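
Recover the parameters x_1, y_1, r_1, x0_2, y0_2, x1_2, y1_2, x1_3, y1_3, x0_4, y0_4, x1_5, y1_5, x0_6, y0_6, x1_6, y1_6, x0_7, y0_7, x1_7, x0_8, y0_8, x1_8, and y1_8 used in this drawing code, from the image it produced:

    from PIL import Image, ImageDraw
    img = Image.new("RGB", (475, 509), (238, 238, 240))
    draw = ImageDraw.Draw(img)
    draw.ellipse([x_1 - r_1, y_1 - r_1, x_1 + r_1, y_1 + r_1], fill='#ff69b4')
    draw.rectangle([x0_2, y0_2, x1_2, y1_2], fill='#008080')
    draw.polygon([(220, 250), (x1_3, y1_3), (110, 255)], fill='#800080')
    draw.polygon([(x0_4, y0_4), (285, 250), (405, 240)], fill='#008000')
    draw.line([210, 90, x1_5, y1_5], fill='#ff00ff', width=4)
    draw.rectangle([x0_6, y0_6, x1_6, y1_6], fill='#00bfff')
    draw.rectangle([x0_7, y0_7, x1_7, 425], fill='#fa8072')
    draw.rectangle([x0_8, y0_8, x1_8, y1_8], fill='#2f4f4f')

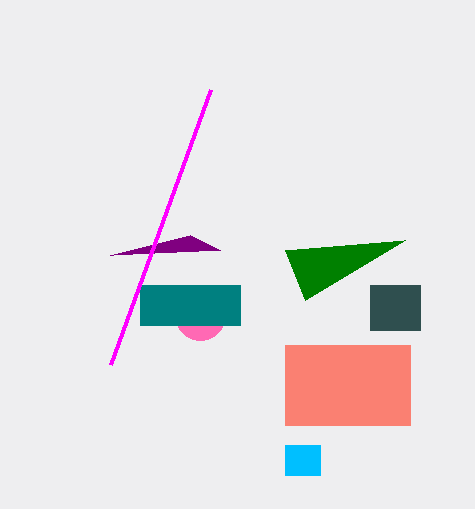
x_1 = 200, y_1 = 315, r_1 = 25, x0_2 = 140, y0_2 = 285, x1_2 = 240, y1_2 = 325, x1_3 = 190, y1_3 = 235, x0_4 = 305, y0_4 = 300, x1_5 = 110, y1_5 = 365, x0_6 = 285, y0_6 = 445, x1_6 = 320, y1_6 = 475, x0_7 = 285, y0_7 = 345, x1_7 = 410, x0_8 = 370, y0_8 = 285, x1_8 = 420, y1_8 = 330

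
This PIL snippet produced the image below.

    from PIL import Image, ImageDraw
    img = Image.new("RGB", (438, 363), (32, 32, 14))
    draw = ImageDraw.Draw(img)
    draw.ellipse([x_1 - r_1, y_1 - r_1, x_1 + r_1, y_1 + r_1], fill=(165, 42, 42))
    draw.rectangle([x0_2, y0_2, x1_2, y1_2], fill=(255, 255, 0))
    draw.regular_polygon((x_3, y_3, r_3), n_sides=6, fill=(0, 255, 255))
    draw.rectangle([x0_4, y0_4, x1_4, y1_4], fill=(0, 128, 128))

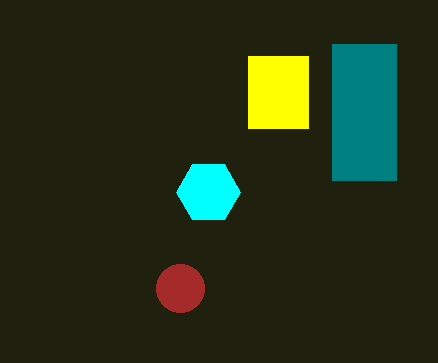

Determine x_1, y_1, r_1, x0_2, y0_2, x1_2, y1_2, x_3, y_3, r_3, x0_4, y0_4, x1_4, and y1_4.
x_1 = 180
y_1 = 288
r_1 = 24
x0_2 = 248
y0_2 = 56
x1_2 = 308
y1_2 = 128
x_3 = 208
y_3 = 192
r_3 = 32
x0_4 = 332
y0_4 = 44
x1_4 = 396
y1_4 = 180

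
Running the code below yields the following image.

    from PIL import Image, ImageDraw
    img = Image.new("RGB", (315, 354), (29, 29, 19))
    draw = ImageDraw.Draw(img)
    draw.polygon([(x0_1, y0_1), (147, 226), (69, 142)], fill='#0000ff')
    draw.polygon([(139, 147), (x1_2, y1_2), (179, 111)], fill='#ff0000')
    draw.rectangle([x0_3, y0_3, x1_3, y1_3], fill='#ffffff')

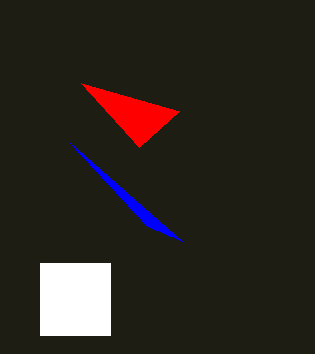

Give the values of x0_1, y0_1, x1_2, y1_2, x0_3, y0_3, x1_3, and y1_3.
x0_1 = 182; y0_1 = 241; x1_2 = 81; y1_2 = 83; x0_3 = 40; y0_3 = 263; x1_3 = 110; y1_3 = 335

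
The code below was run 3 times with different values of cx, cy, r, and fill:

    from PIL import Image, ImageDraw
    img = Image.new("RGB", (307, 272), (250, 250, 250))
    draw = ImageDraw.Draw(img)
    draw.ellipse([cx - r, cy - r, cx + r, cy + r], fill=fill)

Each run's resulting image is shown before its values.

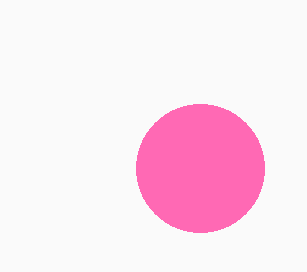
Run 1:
cx = 200; cy = 168; r = 64; fill = 'hotpink'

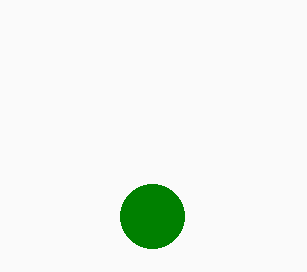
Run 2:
cx = 152
cy = 216
r = 32
fill = 'green'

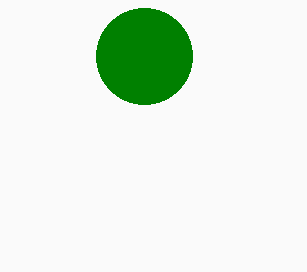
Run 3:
cx = 144, cy = 56, r = 48, fill = 'green'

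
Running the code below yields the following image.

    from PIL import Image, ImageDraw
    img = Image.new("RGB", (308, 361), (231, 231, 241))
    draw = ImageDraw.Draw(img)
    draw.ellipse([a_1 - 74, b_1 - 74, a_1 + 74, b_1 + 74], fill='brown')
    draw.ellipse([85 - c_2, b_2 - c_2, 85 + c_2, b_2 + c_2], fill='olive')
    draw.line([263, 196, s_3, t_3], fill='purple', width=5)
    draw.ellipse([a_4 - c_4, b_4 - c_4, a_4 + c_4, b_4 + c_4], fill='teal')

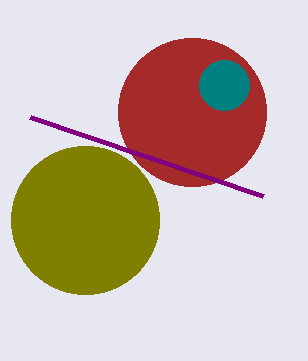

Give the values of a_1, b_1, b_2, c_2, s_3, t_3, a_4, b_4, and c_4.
a_1 = 192
b_1 = 112
b_2 = 220
c_2 = 74
s_3 = 30
t_3 = 117
a_4 = 224
b_4 = 85
c_4 = 25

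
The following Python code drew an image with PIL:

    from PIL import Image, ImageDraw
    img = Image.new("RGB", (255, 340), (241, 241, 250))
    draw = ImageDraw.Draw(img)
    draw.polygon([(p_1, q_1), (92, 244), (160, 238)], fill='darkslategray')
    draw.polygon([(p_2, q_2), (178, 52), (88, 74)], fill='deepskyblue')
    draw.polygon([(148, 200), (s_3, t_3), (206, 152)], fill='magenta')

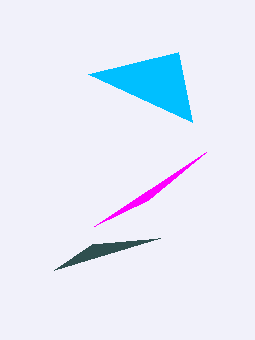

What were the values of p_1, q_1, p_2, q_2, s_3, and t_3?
p_1 = 54
q_1 = 270
p_2 = 192
q_2 = 122
s_3 = 94
t_3 = 226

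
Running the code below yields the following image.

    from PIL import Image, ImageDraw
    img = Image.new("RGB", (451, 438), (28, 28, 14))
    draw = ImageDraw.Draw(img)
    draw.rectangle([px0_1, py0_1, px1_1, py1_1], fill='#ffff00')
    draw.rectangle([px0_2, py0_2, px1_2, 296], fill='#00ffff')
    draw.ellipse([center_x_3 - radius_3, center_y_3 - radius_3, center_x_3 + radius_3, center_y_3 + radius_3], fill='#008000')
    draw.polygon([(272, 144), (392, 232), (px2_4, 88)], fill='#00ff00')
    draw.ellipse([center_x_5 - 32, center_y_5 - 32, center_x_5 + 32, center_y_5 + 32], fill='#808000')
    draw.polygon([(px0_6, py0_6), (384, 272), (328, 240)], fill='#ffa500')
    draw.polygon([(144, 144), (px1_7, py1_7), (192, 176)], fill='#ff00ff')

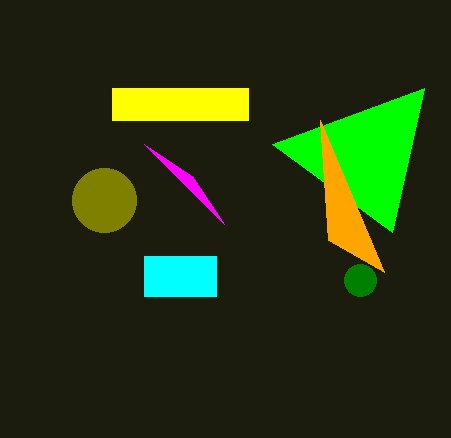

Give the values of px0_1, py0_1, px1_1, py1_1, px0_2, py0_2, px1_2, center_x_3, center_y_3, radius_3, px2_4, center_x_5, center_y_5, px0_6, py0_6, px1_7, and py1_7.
px0_1 = 112; py0_1 = 88; px1_1 = 248; py1_1 = 120; px0_2 = 144; py0_2 = 256; px1_2 = 216; center_x_3 = 360; center_y_3 = 280; radius_3 = 16; px2_4 = 424; center_x_5 = 104; center_y_5 = 200; px0_6 = 320; py0_6 = 120; px1_7 = 224; py1_7 = 224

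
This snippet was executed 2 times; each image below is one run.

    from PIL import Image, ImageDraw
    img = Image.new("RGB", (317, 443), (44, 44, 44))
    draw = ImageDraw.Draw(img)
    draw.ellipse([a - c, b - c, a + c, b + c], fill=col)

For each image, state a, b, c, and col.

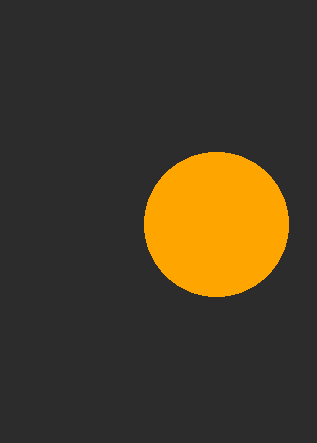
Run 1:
a = 216, b = 224, c = 72, col = 'orange'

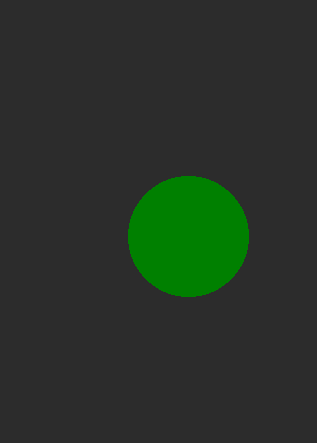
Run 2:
a = 188; b = 236; c = 60; col = 'green'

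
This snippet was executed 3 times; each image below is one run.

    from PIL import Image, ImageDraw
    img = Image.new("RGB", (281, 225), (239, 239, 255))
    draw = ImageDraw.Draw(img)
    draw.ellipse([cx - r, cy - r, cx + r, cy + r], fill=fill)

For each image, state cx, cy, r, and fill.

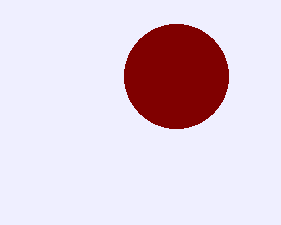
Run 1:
cx = 176; cy = 76; r = 52; fill = 'maroon'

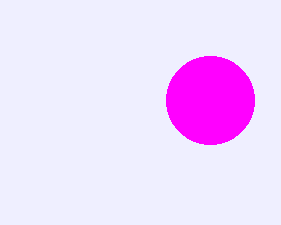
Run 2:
cx = 210, cy = 100, r = 44, fill = 'magenta'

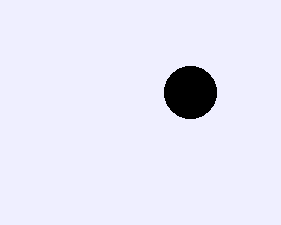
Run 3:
cx = 190
cy = 92
r = 26
fill = 'black'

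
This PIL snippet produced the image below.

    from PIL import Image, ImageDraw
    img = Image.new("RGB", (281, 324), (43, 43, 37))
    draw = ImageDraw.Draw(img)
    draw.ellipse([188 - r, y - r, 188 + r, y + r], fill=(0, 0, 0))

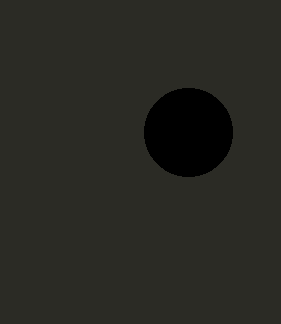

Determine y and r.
y = 132
r = 44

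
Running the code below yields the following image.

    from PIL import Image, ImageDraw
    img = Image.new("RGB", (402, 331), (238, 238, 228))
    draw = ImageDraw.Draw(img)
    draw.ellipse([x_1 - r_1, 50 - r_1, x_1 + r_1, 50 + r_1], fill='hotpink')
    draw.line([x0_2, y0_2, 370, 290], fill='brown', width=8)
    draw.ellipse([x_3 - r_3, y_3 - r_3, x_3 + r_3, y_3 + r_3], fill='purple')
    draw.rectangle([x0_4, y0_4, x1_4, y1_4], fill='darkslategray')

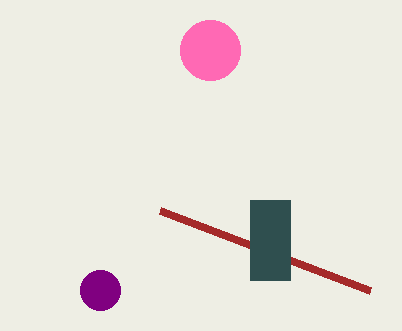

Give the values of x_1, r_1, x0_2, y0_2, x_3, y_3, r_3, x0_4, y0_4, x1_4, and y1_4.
x_1 = 210
r_1 = 30
x0_2 = 160
y0_2 = 210
x_3 = 100
y_3 = 290
r_3 = 20
x0_4 = 250
y0_4 = 200
x1_4 = 290
y1_4 = 280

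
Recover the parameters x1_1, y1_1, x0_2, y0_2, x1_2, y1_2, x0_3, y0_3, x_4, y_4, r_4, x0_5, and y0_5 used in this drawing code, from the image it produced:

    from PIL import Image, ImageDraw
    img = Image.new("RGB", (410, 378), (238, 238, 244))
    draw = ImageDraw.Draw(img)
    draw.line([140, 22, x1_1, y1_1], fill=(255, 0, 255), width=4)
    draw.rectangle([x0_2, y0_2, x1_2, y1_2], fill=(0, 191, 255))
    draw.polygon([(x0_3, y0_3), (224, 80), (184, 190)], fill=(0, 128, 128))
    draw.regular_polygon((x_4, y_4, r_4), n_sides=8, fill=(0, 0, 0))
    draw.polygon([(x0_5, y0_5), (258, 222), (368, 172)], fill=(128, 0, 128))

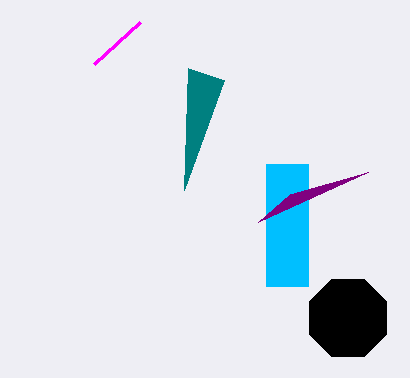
x1_1 = 94, y1_1 = 64, x0_2 = 266, y0_2 = 164, x1_2 = 308, y1_2 = 286, x0_3 = 188, y0_3 = 68, x_4 = 348, y_4 = 318, r_4 = 42, x0_5 = 290, y0_5 = 194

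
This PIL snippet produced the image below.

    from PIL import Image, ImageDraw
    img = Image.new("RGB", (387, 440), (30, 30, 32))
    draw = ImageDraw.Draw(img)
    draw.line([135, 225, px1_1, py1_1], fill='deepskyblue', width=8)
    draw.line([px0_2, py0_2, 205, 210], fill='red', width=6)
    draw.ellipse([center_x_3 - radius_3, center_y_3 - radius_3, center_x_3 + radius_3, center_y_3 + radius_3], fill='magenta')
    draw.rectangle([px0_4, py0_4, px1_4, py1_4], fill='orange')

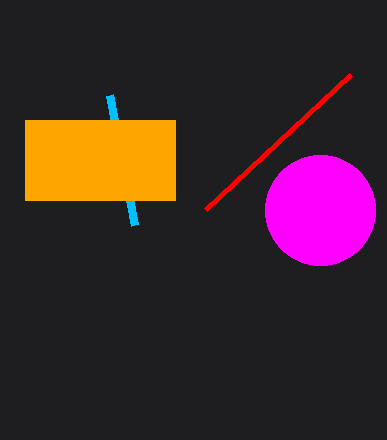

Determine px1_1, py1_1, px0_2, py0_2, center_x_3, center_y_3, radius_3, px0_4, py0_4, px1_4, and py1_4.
px1_1 = 110
py1_1 = 95
px0_2 = 350
py0_2 = 75
center_x_3 = 320
center_y_3 = 210
radius_3 = 55
px0_4 = 25
py0_4 = 120
px1_4 = 175
py1_4 = 200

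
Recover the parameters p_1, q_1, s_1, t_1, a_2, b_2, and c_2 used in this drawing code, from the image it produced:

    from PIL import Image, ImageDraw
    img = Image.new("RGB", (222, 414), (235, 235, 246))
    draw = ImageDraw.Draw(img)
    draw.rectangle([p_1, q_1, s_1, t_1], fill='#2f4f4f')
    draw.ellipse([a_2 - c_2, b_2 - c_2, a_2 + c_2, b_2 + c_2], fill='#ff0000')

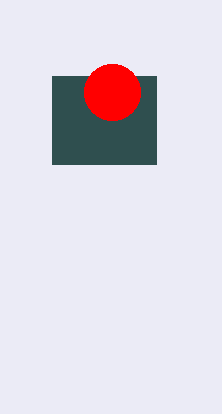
p_1 = 52
q_1 = 76
s_1 = 156
t_1 = 164
a_2 = 112
b_2 = 92
c_2 = 28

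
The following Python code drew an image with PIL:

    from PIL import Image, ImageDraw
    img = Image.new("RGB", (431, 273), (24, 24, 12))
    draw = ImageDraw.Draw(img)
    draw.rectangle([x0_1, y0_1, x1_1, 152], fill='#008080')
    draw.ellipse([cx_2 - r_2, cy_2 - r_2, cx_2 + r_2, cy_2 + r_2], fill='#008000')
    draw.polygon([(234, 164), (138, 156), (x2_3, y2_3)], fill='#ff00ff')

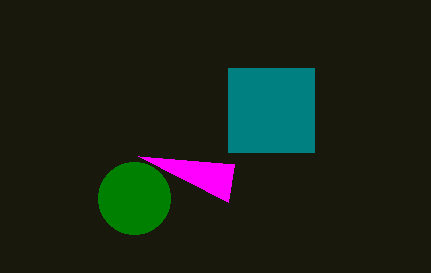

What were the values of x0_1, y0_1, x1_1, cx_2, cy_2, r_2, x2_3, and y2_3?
x0_1 = 228
y0_1 = 68
x1_1 = 314
cx_2 = 134
cy_2 = 198
r_2 = 36
x2_3 = 228
y2_3 = 202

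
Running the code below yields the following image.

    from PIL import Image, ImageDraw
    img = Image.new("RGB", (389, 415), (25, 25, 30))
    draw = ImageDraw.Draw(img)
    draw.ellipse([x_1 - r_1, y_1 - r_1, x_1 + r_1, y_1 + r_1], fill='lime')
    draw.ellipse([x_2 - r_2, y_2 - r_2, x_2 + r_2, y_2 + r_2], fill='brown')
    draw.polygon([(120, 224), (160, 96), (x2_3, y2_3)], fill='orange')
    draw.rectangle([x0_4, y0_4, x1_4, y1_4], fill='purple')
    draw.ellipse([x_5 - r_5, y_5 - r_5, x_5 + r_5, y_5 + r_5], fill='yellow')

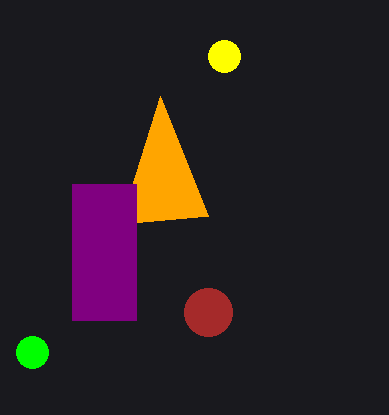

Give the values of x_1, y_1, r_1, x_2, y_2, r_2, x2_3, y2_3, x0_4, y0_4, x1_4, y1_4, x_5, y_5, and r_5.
x_1 = 32, y_1 = 352, r_1 = 16, x_2 = 208, y_2 = 312, r_2 = 24, x2_3 = 208, y2_3 = 216, x0_4 = 72, y0_4 = 184, x1_4 = 136, y1_4 = 320, x_5 = 224, y_5 = 56, r_5 = 16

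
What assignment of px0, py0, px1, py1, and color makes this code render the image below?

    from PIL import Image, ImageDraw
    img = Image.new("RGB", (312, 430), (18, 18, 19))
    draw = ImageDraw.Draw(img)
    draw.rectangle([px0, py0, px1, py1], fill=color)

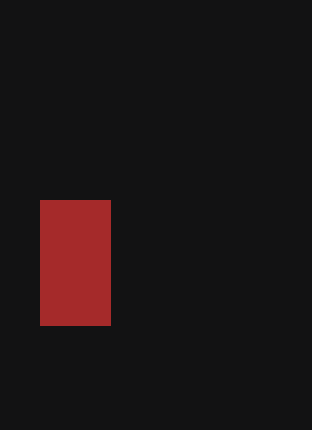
px0 = 40; py0 = 200; px1 = 110; py1 = 325; color = 'brown'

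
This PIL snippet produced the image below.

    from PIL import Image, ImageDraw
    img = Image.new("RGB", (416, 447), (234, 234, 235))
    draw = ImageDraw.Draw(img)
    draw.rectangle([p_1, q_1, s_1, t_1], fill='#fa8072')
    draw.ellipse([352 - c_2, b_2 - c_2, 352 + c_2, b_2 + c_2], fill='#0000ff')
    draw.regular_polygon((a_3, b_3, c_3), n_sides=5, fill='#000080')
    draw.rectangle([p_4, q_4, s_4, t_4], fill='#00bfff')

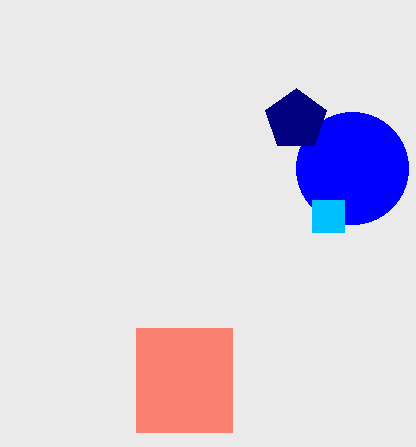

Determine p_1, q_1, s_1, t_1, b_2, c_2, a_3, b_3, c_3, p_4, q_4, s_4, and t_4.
p_1 = 136, q_1 = 328, s_1 = 232, t_1 = 432, b_2 = 168, c_2 = 56, a_3 = 296, b_3 = 120, c_3 = 32, p_4 = 312, q_4 = 200, s_4 = 344, t_4 = 232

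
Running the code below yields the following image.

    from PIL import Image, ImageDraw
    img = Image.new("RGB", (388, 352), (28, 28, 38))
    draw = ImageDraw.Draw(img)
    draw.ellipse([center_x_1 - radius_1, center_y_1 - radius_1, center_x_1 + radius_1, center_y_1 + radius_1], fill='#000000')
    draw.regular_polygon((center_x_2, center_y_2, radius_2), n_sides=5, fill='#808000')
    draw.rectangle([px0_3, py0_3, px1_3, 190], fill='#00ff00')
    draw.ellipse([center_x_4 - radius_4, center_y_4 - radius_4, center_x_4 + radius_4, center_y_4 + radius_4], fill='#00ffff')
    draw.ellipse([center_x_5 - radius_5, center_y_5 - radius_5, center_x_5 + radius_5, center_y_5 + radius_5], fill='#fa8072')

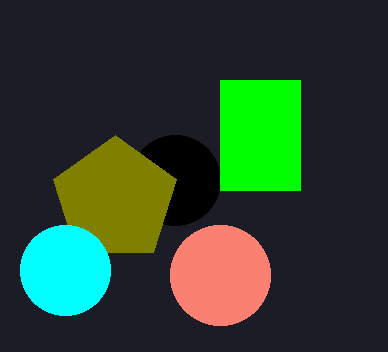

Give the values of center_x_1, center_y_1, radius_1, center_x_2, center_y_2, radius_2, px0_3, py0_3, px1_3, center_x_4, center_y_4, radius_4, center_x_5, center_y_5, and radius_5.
center_x_1 = 175, center_y_1 = 180, radius_1 = 45, center_x_2 = 115, center_y_2 = 200, radius_2 = 65, px0_3 = 220, py0_3 = 80, px1_3 = 300, center_x_4 = 65, center_y_4 = 270, radius_4 = 45, center_x_5 = 220, center_y_5 = 275, radius_5 = 50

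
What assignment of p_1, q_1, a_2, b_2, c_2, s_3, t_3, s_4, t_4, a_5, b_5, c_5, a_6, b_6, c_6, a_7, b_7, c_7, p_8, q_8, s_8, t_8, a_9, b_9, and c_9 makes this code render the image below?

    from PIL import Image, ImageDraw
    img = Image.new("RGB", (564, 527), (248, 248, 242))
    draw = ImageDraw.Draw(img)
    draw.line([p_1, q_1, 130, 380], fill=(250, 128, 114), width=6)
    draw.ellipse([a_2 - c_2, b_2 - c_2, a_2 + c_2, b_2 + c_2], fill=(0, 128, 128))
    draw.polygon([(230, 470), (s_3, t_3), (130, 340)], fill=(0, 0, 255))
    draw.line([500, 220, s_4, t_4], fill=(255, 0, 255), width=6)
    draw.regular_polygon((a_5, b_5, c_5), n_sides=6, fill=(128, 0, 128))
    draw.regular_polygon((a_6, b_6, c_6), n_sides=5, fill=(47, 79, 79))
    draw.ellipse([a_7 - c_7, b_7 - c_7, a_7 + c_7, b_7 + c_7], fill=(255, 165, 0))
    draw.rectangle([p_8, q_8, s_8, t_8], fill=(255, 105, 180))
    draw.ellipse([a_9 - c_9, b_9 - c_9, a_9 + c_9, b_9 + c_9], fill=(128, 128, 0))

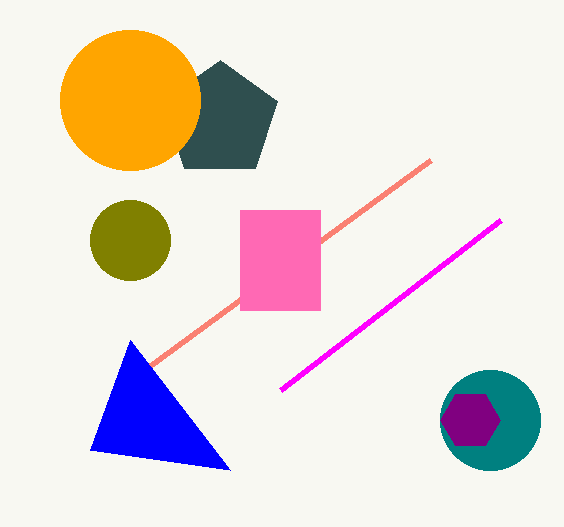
p_1 = 430; q_1 = 160; a_2 = 490; b_2 = 420; c_2 = 50; s_3 = 90; t_3 = 450; s_4 = 280; t_4 = 390; a_5 = 470; b_5 = 420; c_5 = 30; a_6 = 220; b_6 = 120; c_6 = 60; a_7 = 130; b_7 = 100; c_7 = 70; p_8 = 240; q_8 = 210; s_8 = 320; t_8 = 310; a_9 = 130; b_9 = 240; c_9 = 40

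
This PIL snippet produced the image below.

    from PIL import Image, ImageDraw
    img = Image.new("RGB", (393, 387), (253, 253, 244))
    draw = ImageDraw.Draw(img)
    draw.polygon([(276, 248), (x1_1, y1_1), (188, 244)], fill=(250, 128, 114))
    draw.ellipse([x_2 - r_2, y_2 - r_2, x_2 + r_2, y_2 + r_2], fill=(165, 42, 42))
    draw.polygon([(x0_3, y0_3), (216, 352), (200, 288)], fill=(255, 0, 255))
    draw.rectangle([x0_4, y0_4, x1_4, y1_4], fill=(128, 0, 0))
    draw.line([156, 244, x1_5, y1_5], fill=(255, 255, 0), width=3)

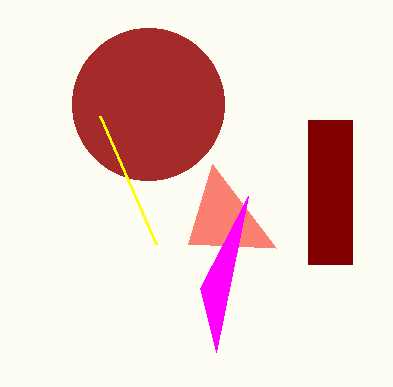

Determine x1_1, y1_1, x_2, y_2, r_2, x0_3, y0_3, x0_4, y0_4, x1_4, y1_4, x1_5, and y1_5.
x1_1 = 212; y1_1 = 164; x_2 = 148; y_2 = 104; r_2 = 76; x0_3 = 248; y0_3 = 196; x0_4 = 308; y0_4 = 120; x1_4 = 352; y1_4 = 264; x1_5 = 100; y1_5 = 116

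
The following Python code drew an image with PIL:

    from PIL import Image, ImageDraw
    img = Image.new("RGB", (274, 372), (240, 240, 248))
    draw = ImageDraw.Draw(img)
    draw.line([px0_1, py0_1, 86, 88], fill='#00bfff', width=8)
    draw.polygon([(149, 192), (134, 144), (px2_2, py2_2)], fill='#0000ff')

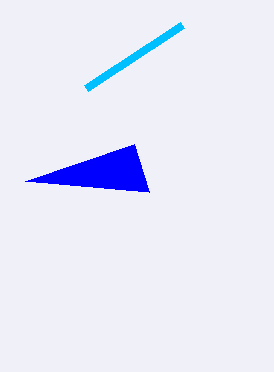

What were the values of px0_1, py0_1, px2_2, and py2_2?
px0_1 = 182
py0_1 = 25
px2_2 = 25
py2_2 = 181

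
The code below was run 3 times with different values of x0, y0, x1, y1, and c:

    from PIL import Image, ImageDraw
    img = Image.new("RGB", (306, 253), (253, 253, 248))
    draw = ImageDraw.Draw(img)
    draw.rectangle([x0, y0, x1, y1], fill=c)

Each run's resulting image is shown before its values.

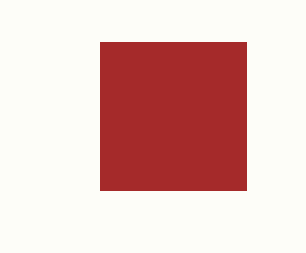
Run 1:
x0 = 100; y0 = 42; x1 = 246; y1 = 190; c = 'brown'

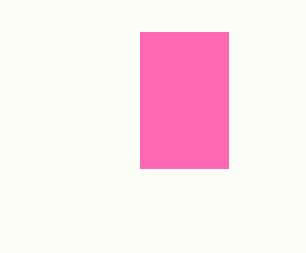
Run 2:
x0 = 140
y0 = 32
x1 = 228
y1 = 168
c = 'hotpink'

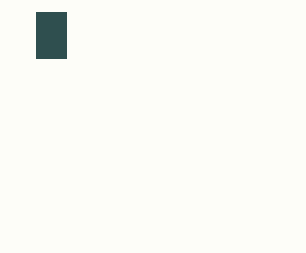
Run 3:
x0 = 36; y0 = 12; x1 = 66; y1 = 58; c = 'darkslategray'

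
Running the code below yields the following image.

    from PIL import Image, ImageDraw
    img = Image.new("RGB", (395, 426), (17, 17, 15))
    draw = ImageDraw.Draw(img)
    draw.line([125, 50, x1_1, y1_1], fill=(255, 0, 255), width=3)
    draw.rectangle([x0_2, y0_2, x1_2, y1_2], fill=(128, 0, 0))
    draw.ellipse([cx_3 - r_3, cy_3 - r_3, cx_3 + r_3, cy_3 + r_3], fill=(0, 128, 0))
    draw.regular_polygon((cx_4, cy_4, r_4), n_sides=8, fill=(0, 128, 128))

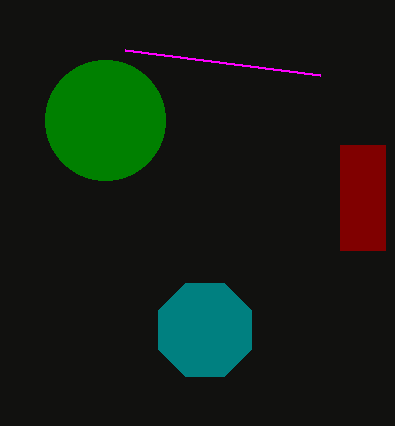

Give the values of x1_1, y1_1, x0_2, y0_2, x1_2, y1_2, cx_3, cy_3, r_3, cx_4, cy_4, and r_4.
x1_1 = 320, y1_1 = 75, x0_2 = 340, y0_2 = 145, x1_2 = 385, y1_2 = 250, cx_3 = 105, cy_3 = 120, r_3 = 60, cx_4 = 205, cy_4 = 330, r_4 = 50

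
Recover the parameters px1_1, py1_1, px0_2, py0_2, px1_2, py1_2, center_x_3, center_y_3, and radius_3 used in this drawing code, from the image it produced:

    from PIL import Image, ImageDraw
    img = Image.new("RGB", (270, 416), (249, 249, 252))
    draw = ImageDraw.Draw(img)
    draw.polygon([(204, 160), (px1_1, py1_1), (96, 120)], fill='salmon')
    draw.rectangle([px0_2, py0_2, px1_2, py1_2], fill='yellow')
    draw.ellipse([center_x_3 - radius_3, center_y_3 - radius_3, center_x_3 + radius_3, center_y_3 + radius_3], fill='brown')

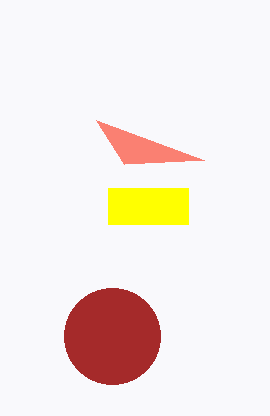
px1_1 = 124
py1_1 = 164
px0_2 = 108
py0_2 = 188
px1_2 = 188
py1_2 = 224
center_x_3 = 112
center_y_3 = 336
radius_3 = 48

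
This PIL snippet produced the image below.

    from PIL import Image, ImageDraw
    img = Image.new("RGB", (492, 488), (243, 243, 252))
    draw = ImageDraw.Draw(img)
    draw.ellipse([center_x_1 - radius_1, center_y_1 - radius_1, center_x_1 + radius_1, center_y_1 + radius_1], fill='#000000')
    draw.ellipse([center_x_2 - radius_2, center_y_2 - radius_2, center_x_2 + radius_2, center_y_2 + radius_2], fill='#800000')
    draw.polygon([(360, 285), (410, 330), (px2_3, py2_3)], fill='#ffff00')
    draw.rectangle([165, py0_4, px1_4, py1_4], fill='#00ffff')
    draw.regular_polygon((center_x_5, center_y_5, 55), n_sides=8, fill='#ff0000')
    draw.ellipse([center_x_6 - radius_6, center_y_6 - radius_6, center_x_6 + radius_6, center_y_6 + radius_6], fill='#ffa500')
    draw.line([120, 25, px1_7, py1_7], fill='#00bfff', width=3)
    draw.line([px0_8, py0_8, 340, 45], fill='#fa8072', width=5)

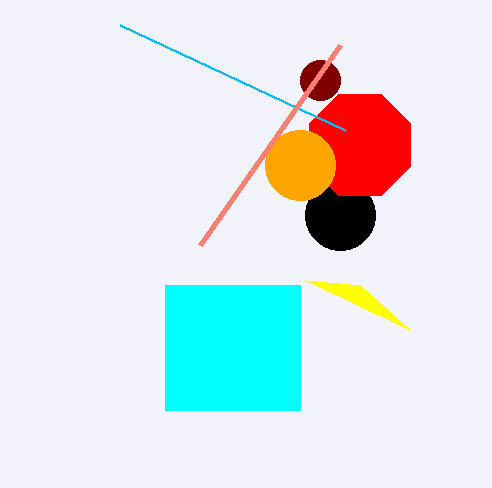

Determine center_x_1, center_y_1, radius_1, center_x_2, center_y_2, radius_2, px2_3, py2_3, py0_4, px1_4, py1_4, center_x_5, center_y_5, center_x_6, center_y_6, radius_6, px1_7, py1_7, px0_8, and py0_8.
center_x_1 = 340, center_y_1 = 215, radius_1 = 35, center_x_2 = 320, center_y_2 = 80, radius_2 = 20, px2_3 = 305, py2_3 = 280, py0_4 = 285, px1_4 = 300, py1_4 = 410, center_x_5 = 360, center_y_5 = 145, center_x_6 = 300, center_y_6 = 165, radius_6 = 35, px1_7 = 345, py1_7 = 130, px0_8 = 200, py0_8 = 245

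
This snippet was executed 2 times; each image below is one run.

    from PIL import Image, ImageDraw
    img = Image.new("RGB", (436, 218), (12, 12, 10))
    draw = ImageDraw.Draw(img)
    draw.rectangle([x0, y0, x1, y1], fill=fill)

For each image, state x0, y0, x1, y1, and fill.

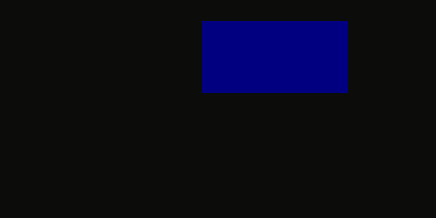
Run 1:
x0 = 202, y0 = 21, x1 = 347, y1 = 92, fill = 'navy'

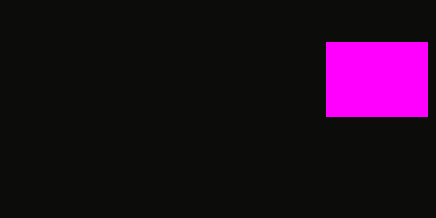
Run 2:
x0 = 326
y0 = 42
x1 = 427
y1 = 116
fill = 'magenta'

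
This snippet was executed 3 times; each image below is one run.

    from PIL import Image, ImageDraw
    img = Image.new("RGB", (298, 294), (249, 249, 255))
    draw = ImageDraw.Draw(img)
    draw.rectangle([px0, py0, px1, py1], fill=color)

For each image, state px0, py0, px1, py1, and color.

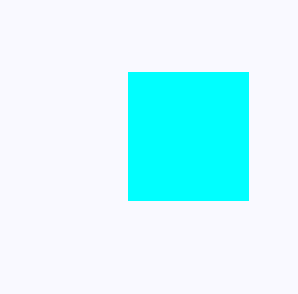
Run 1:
px0 = 128, py0 = 72, px1 = 248, py1 = 200, color = 'cyan'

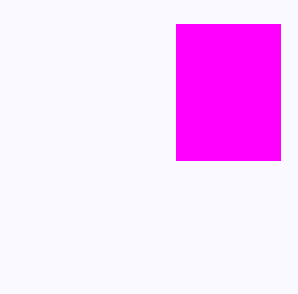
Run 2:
px0 = 176; py0 = 24; px1 = 280; py1 = 160; color = 'magenta'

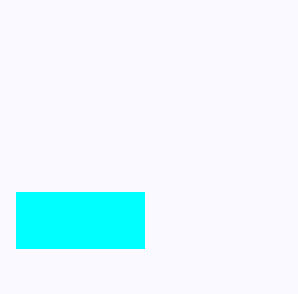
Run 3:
px0 = 16
py0 = 192
px1 = 144
py1 = 248
color = 'cyan'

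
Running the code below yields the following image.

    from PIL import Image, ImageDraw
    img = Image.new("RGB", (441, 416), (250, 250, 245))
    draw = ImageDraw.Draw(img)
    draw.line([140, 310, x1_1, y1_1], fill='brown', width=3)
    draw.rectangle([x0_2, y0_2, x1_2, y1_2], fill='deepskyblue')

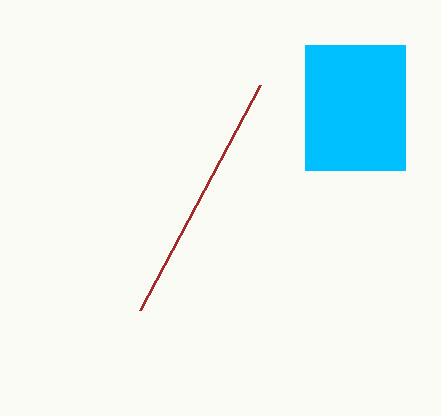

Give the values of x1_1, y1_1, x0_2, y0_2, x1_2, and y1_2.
x1_1 = 260, y1_1 = 85, x0_2 = 305, y0_2 = 45, x1_2 = 405, y1_2 = 170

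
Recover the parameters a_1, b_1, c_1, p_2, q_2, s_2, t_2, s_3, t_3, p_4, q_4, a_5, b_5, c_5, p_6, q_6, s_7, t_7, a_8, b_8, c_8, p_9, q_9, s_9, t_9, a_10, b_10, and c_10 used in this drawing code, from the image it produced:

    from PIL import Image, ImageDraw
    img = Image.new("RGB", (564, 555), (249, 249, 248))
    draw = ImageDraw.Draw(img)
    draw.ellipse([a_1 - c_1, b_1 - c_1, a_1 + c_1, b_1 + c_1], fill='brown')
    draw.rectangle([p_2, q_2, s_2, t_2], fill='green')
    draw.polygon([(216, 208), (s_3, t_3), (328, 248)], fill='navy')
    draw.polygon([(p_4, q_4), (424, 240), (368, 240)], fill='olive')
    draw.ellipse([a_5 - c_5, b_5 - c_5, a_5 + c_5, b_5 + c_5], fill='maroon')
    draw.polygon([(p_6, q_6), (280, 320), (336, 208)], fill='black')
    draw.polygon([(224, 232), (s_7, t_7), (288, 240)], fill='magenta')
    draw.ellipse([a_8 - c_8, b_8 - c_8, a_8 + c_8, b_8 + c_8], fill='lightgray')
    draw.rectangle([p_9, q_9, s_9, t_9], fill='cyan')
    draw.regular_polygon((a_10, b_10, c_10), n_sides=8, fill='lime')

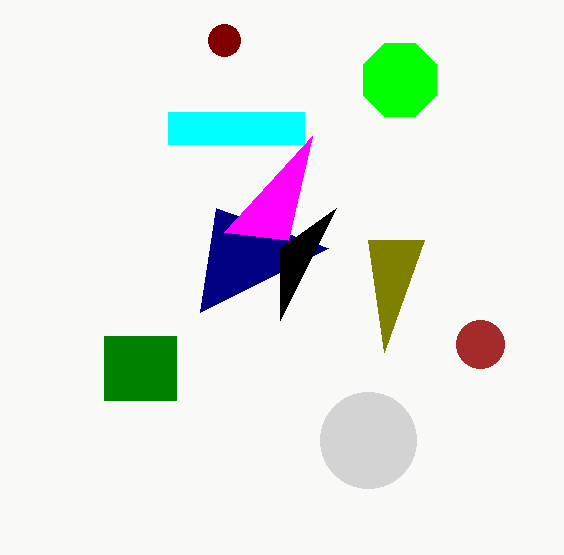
a_1 = 480; b_1 = 344; c_1 = 24; p_2 = 104; q_2 = 336; s_2 = 176; t_2 = 400; s_3 = 200; t_3 = 312; p_4 = 384; q_4 = 352; a_5 = 224; b_5 = 40; c_5 = 16; p_6 = 280; q_6 = 248; s_7 = 312; t_7 = 136; a_8 = 368; b_8 = 440; c_8 = 48; p_9 = 168; q_9 = 112; s_9 = 304; t_9 = 144; a_10 = 400; b_10 = 80; c_10 = 40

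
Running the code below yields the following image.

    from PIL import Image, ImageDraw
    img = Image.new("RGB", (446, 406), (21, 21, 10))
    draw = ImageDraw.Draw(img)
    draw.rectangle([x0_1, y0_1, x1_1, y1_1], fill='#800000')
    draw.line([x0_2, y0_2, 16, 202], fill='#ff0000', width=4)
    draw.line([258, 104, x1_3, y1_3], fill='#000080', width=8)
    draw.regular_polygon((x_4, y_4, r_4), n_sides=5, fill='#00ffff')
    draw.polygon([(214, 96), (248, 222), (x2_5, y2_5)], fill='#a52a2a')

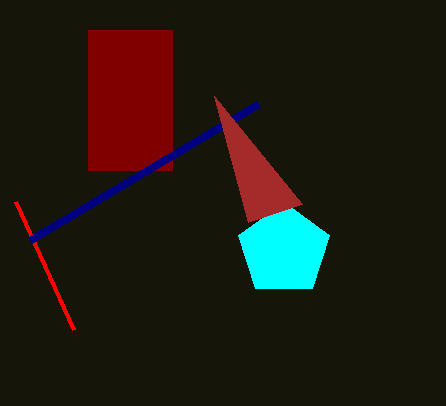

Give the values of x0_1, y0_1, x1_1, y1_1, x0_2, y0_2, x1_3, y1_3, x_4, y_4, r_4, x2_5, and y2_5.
x0_1 = 88, y0_1 = 30, x1_1 = 172, y1_1 = 170, x0_2 = 74, y0_2 = 330, x1_3 = 30, y1_3 = 240, x_4 = 284, y_4 = 250, r_4 = 48, x2_5 = 302, y2_5 = 204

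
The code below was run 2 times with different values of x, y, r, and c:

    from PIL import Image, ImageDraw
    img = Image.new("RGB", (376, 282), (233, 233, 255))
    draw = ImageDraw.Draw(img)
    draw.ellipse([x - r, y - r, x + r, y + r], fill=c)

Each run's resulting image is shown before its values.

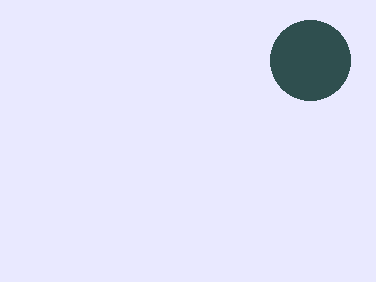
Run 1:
x = 310; y = 60; r = 40; c = 'darkslategray'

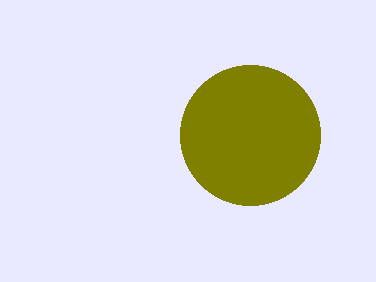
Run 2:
x = 250, y = 135, r = 70, c = 'olive'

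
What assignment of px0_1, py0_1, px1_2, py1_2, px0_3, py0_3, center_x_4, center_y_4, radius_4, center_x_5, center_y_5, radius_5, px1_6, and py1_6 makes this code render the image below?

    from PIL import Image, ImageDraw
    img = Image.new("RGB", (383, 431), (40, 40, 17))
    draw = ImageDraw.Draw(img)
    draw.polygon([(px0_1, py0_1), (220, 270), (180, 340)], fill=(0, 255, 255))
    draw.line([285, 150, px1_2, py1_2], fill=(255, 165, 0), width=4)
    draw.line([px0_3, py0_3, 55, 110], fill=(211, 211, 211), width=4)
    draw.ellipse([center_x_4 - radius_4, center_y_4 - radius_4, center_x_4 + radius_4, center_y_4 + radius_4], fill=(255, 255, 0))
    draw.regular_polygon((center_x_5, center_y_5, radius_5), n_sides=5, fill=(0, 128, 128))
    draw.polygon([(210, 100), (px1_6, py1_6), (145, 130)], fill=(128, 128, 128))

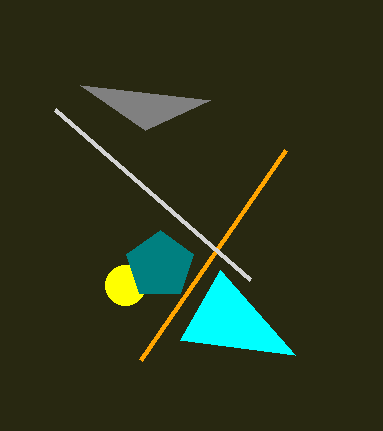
px0_1 = 295
py0_1 = 355
px1_2 = 140
py1_2 = 360
px0_3 = 250
py0_3 = 280
center_x_4 = 125
center_y_4 = 285
radius_4 = 20
center_x_5 = 160
center_y_5 = 265
radius_5 = 35
px1_6 = 80
py1_6 = 85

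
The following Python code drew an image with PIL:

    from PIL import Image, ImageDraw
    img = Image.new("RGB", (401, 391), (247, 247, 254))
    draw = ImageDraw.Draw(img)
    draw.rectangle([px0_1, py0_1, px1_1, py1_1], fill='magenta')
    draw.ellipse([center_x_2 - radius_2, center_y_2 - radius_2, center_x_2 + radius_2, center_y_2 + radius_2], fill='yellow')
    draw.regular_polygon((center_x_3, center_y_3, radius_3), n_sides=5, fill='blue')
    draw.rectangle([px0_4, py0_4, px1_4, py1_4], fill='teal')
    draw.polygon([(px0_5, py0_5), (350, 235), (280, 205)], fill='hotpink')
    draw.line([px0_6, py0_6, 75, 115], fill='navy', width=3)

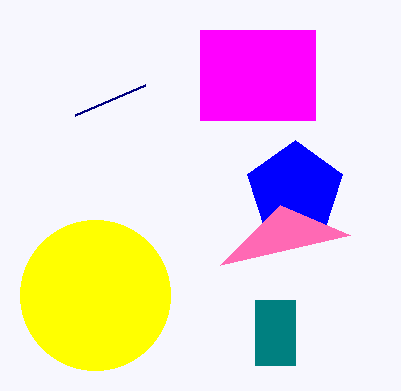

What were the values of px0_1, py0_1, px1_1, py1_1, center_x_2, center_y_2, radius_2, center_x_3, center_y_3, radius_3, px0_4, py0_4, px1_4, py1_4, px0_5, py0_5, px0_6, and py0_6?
px0_1 = 200; py0_1 = 30; px1_1 = 315; py1_1 = 120; center_x_2 = 95; center_y_2 = 295; radius_2 = 75; center_x_3 = 295; center_y_3 = 190; radius_3 = 50; px0_4 = 255; py0_4 = 300; px1_4 = 295; py1_4 = 365; px0_5 = 220; py0_5 = 265; px0_6 = 145; py0_6 = 85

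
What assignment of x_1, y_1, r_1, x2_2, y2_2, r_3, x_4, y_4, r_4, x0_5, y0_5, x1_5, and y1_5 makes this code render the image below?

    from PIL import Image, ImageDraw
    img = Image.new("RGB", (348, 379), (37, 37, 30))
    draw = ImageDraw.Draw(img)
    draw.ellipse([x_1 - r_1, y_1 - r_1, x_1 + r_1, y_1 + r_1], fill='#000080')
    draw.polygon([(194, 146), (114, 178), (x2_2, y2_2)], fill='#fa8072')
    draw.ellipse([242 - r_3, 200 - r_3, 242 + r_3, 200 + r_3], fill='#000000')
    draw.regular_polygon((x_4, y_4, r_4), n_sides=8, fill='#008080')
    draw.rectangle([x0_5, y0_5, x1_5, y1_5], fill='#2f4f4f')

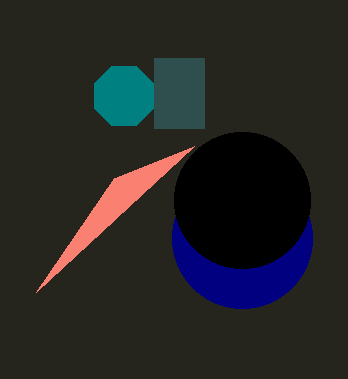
x_1 = 242, y_1 = 238, r_1 = 70, x2_2 = 36, y2_2 = 292, r_3 = 68, x_4 = 124, y_4 = 96, r_4 = 32, x0_5 = 154, y0_5 = 58, x1_5 = 204, y1_5 = 128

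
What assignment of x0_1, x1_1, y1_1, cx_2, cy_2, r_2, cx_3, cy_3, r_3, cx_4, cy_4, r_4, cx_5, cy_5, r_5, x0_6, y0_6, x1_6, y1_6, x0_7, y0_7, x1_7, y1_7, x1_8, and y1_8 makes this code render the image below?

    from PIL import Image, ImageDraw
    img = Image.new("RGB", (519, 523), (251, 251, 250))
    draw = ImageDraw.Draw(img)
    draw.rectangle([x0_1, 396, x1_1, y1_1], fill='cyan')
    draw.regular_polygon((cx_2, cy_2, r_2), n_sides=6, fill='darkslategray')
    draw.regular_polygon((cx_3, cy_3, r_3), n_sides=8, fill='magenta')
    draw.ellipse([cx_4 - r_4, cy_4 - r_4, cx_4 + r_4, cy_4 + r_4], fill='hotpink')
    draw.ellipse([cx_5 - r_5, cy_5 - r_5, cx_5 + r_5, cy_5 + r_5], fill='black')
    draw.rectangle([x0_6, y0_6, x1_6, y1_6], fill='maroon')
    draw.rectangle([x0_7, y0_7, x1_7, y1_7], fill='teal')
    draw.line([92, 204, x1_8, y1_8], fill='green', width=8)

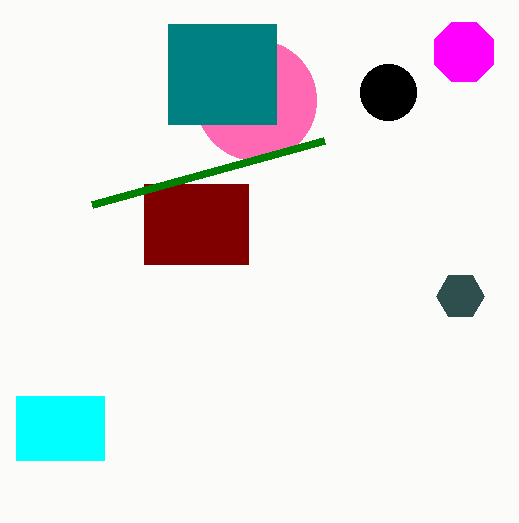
x0_1 = 16, x1_1 = 104, y1_1 = 460, cx_2 = 460, cy_2 = 296, r_2 = 24, cx_3 = 464, cy_3 = 52, r_3 = 32, cx_4 = 256, cy_4 = 100, r_4 = 60, cx_5 = 388, cy_5 = 92, r_5 = 28, x0_6 = 144, y0_6 = 184, x1_6 = 248, y1_6 = 264, x0_7 = 168, y0_7 = 24, x1_7 = 276, y1_7 = 124, x1_8 = 324, y1_8 = 140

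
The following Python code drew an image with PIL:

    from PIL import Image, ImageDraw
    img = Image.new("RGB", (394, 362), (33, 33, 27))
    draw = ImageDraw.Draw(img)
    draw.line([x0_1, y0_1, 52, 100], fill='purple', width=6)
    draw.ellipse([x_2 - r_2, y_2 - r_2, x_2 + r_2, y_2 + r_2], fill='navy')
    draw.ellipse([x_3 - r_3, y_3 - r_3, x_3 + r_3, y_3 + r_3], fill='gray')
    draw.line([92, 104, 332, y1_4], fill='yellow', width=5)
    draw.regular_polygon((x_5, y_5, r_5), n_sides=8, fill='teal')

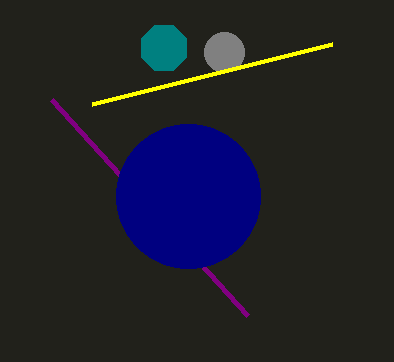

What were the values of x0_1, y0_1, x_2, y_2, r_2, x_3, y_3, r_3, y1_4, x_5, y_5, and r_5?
x0_1 = 248, y0_1 = 316, x_2 = 188, y_2 = 196, r_2 = 72, x_3 = 224, y_3 = 52, r_3 = 20, y1_4 = 44, x_5 = 164, y_5 = 48, r_5 = 24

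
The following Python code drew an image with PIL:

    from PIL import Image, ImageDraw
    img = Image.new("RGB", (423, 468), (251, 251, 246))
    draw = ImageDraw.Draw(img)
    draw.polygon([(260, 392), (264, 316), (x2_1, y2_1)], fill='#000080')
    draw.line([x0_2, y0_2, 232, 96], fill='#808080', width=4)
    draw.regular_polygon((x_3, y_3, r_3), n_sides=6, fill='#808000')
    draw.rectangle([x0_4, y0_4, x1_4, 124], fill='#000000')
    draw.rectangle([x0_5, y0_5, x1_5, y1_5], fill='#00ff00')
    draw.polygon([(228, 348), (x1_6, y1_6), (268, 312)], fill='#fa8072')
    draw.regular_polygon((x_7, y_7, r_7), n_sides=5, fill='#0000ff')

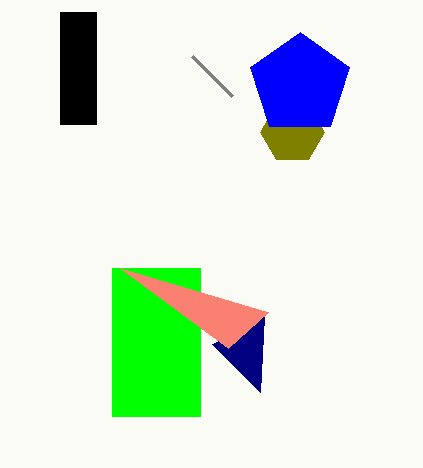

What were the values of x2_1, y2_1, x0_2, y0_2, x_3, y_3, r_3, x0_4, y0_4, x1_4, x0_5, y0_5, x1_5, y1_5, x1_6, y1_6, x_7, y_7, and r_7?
x2_1 = 212
y2_1 = 344
x0_2 = 192
y0_2 = 56
x_3 = 292
y_3 = 132
r_3 = 32
x0_4 = 60
y0_4 = 12
x1_4 = 96
x0_5 = 112
y0_5 = 268
x1_5 = 200
y1_5 = 416
x1_6 = 120
y1_6 = 268
x_7 = 300
y_7 = 84
r_7 = 52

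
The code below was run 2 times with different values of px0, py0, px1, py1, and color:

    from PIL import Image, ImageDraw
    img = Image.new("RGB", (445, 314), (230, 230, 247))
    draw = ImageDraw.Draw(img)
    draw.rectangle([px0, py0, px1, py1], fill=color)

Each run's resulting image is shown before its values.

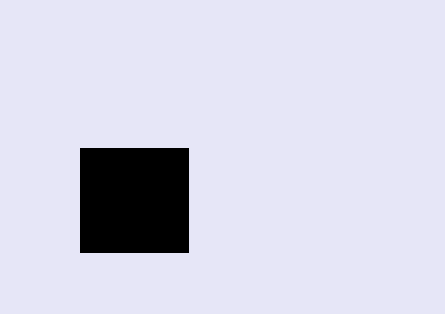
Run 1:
px0 = 80; py0 = 148; px1 = 188; py1 = 252; color = 'black'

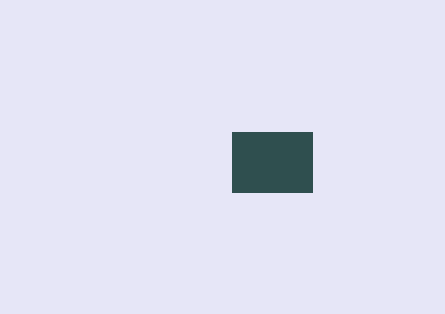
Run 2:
px0 = 232
py0 = 132
px1 = 312
py1 = 192
color = 'darkslategray'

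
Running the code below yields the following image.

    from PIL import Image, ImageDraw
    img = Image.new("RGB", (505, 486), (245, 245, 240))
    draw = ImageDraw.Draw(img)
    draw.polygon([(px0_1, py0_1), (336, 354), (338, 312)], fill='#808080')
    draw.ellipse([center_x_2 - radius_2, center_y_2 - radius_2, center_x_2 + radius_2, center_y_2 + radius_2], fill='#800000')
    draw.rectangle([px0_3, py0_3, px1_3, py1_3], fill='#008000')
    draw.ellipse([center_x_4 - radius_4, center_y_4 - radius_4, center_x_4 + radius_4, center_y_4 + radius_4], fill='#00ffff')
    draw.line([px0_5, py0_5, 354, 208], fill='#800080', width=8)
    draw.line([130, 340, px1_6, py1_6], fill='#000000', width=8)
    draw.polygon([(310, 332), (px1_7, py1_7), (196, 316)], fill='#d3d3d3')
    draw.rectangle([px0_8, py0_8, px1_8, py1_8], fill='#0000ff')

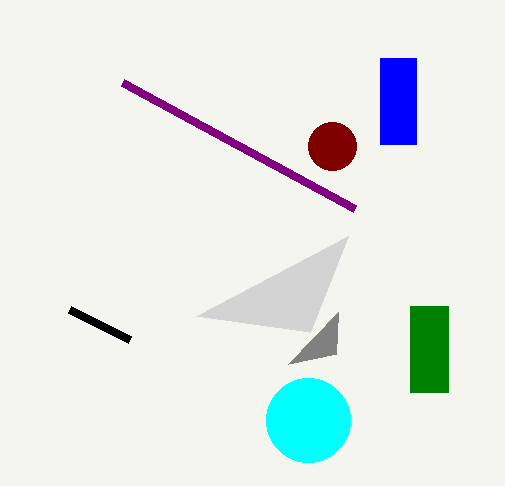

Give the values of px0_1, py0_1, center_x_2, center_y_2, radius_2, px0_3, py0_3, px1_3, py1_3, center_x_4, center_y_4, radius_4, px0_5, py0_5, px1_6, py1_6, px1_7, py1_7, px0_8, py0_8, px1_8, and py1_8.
px0_1 = 288, py0_1 = 364, center_x_2 = 332, center_y_2 = 146, radius_2 = 24, px0_3 = 410, py0_3 = 306, px1_3 = 448, py1_3 = 392, center_x_4 = 308, center_y_4 = 420, radius_4 = 42, px0_5 = 122, py0_5 = 82, px1_6 = 70, py1_6 = 310, px1_7 = 348, py1_7 = 236, px0_8 = 380, py0_8 = 58, px1_8 = 416, py1_8 = 144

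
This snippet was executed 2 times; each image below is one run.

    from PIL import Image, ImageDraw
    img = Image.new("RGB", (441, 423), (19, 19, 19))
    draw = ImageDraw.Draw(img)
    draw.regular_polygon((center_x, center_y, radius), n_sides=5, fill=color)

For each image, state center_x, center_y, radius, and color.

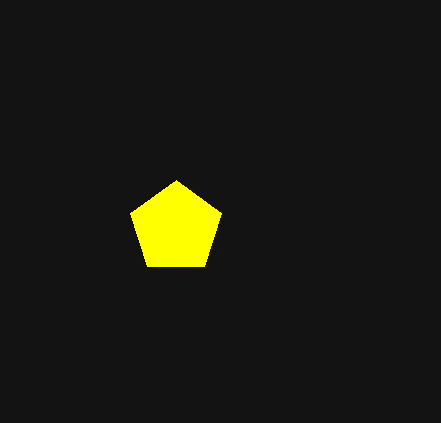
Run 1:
center_x = 176
center_y = 228
radius = 48
color = 'yellow'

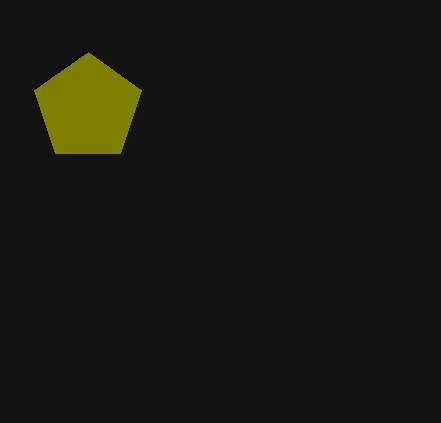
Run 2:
center_x = 88, center_y = 108, radius = 56, color = 'olive'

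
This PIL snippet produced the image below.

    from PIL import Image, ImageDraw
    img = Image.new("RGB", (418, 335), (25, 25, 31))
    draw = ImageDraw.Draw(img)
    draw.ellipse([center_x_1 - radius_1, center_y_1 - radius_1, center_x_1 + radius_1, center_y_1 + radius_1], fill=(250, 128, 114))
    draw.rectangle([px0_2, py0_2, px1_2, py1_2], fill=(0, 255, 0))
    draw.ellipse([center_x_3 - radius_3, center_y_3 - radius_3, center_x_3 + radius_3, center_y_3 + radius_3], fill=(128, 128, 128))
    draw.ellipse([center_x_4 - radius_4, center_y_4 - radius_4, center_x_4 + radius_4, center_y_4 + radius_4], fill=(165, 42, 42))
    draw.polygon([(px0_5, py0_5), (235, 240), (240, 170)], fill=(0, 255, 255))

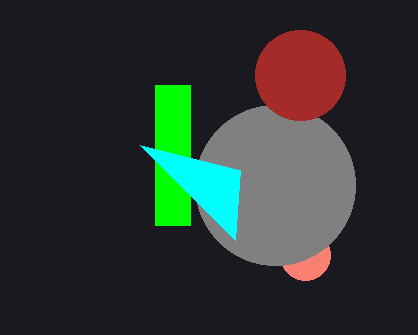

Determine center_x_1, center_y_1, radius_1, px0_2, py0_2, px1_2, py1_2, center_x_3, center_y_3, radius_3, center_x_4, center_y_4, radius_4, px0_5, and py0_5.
center_x_1 = 305
center_y_1 = 255
radius_1 = 25
px0_2 = 155
py0_2 = 85
px1_2 = 190
py1_2 = 225
center_x_3 = 275
center_y_3 = 185
radius_3 = 80
center_x_4 = 300
center_y_4 = 75
radius_4 = 45
px0_5 = 140
py0_5 = 145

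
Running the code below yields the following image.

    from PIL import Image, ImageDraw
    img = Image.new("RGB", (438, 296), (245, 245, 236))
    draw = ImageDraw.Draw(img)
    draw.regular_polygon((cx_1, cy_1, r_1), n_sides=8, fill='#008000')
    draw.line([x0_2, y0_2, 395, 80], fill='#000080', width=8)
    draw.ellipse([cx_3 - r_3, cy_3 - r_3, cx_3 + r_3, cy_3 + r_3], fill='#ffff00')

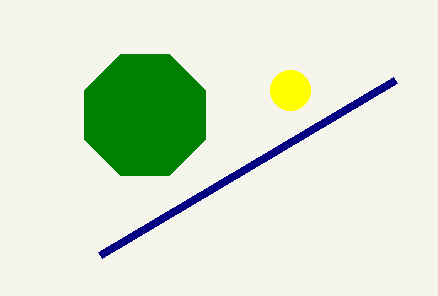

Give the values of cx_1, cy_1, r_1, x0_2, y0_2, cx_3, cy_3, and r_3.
cx_1 = 145
cy_1 = 115
r_1 = 65
x0_2 = 100
y0_2 = 255
cx_3 = 290
cy_3 = 90
r_3 = 20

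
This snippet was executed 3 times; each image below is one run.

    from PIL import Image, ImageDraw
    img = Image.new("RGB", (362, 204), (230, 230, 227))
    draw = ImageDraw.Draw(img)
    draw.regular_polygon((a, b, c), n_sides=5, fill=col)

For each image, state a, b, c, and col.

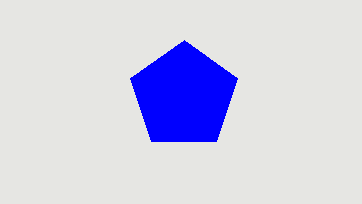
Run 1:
a = 184
b = 96
c = 56
col = 'blue'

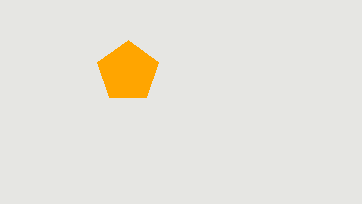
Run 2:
a = 128
b = 72
c = 32
col = 'orange'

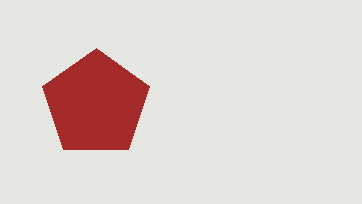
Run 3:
a = 96
b = 104
c = 56
col = 'brown'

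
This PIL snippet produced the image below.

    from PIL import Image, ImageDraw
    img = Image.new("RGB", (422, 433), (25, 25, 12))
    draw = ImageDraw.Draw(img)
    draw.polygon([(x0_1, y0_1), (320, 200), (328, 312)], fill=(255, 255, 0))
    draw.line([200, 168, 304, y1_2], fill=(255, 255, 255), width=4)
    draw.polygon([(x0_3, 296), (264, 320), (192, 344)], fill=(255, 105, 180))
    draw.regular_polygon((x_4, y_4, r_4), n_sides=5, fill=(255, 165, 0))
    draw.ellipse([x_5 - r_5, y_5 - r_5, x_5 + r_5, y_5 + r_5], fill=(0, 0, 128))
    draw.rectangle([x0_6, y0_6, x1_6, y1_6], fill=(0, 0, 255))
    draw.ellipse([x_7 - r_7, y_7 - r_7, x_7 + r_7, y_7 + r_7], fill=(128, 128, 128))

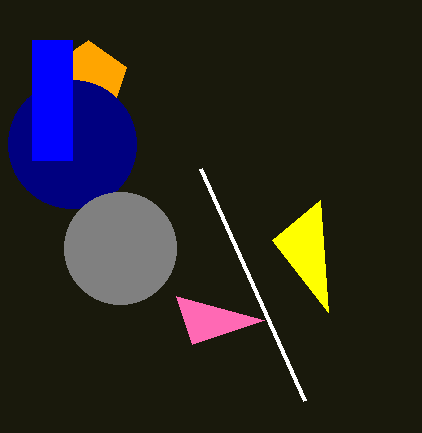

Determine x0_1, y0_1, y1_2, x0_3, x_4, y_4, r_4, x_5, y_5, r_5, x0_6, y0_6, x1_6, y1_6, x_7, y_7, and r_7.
x0_1 = 272
y0_1 = 240
y1_2 = 400
x0_3 = 176
x_4 = 88
y_4 = 80
r_4 = 40
x_5 = 72
y_5 = 144
r_5 = 64
x0_6 = 32
y0_6 = 40
x1_6 = 72
y1_6 = 160
x_7 = 120
y_7 = 248
r_7 = 56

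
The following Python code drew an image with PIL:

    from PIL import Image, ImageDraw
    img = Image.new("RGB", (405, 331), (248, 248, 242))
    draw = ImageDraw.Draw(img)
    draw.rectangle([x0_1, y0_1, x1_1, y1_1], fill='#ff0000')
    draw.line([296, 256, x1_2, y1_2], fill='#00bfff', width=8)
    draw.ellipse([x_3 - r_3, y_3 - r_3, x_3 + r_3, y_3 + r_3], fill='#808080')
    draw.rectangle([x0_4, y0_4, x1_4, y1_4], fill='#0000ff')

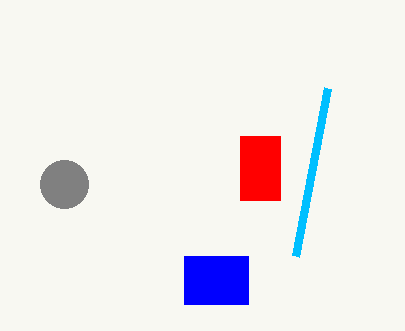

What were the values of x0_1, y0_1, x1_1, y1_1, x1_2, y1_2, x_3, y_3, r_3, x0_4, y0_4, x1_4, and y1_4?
x0_1 = 240; y0_1 = 136; x1_1 = 280; y1_1 = 200; x1_2 = 328; y1_2 = 88; x_3 = 64; y_3 = 184; r_3 = 24; x0_4 = 184; y0_4 = 256; x1_4 = 248; y1_4 = 304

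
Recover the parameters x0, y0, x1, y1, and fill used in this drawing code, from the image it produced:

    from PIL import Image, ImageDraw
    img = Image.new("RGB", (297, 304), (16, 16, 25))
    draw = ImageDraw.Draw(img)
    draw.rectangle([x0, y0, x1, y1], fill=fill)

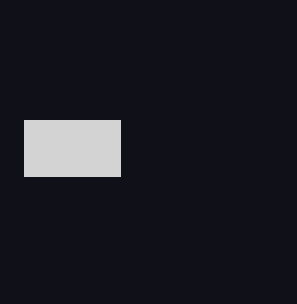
x0 = 24
y0 = 120
x1 = 120
y1 = 176
fill = 'lightgray'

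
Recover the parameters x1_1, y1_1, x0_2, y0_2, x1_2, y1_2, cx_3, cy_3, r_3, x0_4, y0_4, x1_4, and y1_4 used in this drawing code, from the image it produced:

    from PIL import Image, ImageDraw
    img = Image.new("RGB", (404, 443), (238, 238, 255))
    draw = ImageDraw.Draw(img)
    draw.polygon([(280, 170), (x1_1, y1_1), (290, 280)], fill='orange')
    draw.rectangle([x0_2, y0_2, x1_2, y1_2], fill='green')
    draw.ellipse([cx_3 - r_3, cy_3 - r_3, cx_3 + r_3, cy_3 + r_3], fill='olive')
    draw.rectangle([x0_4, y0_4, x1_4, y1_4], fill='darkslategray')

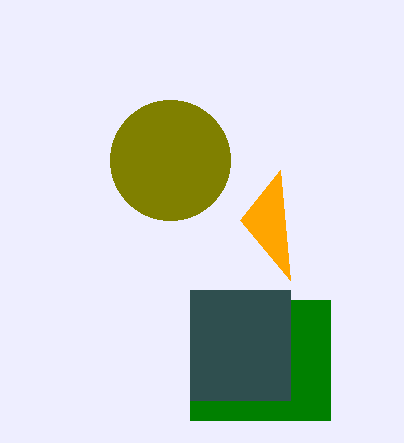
x1_1 = 240, y1_1 = 220, x0_2 = 190, y0_2 = 300, x1_2 = 330, y1_2 = 420, cx_3 = 170, cy_3 = 160, r_3 = 60, x0_4 = 190, y0_4 = 290, x1_4 = 290, y1_4 = 400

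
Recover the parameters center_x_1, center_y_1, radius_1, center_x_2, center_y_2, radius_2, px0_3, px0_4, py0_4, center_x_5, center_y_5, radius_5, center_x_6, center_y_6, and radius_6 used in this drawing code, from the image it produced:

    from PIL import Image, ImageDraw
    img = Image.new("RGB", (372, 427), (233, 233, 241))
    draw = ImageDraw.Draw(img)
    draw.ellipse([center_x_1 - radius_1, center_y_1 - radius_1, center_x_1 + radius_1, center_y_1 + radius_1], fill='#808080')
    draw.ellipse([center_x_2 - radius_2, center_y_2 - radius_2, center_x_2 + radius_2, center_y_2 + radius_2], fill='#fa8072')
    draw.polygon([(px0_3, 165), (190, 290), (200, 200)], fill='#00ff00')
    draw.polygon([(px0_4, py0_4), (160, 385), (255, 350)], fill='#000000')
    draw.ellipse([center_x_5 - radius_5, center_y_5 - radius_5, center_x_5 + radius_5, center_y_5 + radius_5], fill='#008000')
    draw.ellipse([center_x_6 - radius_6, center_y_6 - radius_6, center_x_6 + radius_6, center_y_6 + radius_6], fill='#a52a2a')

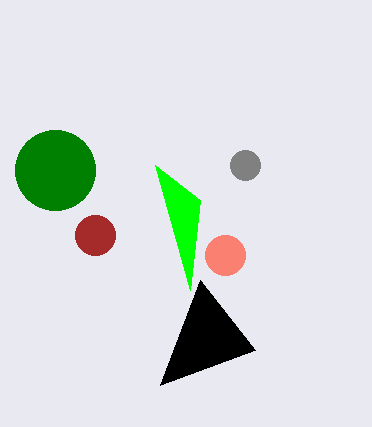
center_x_1 = 245; center_y_1 = 165; radius_1 = 15; center_x_2 = 225; center_y_2 = 255; radius_2 = 20; px0_3 = 155; px0_4 = 200; py0_4 = 280; center_x_5 = 55; center_y_5 = 170; radius_5 = 40; center_x_6 = 95; center_y_6 = 235; radius_6 = 20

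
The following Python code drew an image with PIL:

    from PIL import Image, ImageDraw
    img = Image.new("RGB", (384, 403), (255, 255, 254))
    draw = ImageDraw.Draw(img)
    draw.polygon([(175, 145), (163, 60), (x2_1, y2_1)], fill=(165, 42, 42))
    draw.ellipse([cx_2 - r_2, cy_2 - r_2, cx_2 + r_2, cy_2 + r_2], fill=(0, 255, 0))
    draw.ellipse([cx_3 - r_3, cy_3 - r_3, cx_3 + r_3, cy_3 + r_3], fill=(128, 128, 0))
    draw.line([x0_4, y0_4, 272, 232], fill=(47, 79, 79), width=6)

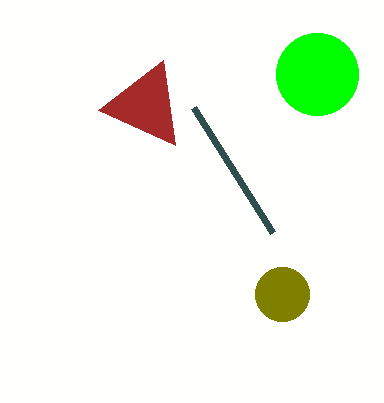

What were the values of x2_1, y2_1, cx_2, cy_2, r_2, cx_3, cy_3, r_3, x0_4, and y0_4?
x2_1 = 98
y2_1 = 110
cx_2 = 317
cy_2 = 74
r_2 = 41
cx_3 = 282
cy_3 = 294
r_3 = 27
x0_4 = 193
y0_4 = 107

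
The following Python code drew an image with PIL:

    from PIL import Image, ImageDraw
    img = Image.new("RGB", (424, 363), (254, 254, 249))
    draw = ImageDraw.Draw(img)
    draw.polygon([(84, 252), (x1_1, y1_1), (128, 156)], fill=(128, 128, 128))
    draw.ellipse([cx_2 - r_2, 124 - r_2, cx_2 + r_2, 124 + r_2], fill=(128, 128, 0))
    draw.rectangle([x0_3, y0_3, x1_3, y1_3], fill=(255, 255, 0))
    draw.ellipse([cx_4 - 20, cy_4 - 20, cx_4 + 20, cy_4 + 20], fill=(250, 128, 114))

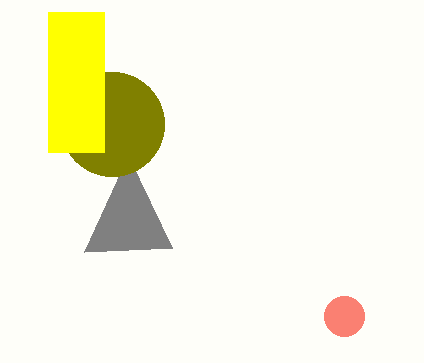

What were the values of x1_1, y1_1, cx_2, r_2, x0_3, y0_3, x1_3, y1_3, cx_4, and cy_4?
x1_1 = 172; y1_1 = 248; cx_2 = 112; r_2 = 52; x0_3 = 48; y0_3 = 12; x1_3 = 104; y1_3 = 152; cx_4 = 344; cy_4 = 316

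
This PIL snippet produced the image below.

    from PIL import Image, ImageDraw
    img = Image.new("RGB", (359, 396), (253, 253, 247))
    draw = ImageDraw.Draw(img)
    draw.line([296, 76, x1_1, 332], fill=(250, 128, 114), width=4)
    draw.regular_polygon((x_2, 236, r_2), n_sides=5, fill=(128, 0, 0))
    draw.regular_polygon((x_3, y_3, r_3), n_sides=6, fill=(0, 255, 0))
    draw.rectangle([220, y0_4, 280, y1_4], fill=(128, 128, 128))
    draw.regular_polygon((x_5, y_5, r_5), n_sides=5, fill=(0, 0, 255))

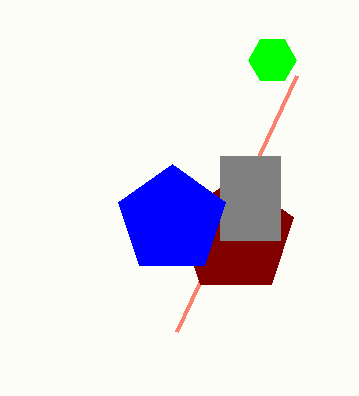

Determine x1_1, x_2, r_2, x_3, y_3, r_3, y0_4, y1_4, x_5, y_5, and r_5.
x1_1 = 176, x_2 = 236, r_2 = 60, x_3 = 272, y_3 = 60, r_3 = 24, y0_4 = 156, y1_4 = 240, x_5 = 172, y_5 = 220, r_5 = 56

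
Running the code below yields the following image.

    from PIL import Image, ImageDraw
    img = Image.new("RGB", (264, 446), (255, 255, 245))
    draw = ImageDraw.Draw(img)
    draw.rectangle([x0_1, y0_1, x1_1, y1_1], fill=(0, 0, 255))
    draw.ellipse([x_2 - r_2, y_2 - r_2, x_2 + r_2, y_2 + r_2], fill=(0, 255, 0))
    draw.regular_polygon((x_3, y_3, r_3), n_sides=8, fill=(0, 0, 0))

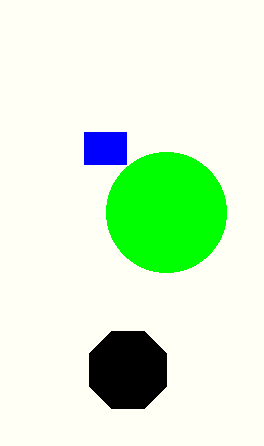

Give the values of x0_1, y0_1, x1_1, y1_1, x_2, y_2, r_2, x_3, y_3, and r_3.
x0_1 = 84, y0_1 = 132, x1_1 = 126, y1_1 = 164, x_2 = 166, y_2 = 212, r_2 = 60, x_3 = 128, y_3 = 370, r_3 = 42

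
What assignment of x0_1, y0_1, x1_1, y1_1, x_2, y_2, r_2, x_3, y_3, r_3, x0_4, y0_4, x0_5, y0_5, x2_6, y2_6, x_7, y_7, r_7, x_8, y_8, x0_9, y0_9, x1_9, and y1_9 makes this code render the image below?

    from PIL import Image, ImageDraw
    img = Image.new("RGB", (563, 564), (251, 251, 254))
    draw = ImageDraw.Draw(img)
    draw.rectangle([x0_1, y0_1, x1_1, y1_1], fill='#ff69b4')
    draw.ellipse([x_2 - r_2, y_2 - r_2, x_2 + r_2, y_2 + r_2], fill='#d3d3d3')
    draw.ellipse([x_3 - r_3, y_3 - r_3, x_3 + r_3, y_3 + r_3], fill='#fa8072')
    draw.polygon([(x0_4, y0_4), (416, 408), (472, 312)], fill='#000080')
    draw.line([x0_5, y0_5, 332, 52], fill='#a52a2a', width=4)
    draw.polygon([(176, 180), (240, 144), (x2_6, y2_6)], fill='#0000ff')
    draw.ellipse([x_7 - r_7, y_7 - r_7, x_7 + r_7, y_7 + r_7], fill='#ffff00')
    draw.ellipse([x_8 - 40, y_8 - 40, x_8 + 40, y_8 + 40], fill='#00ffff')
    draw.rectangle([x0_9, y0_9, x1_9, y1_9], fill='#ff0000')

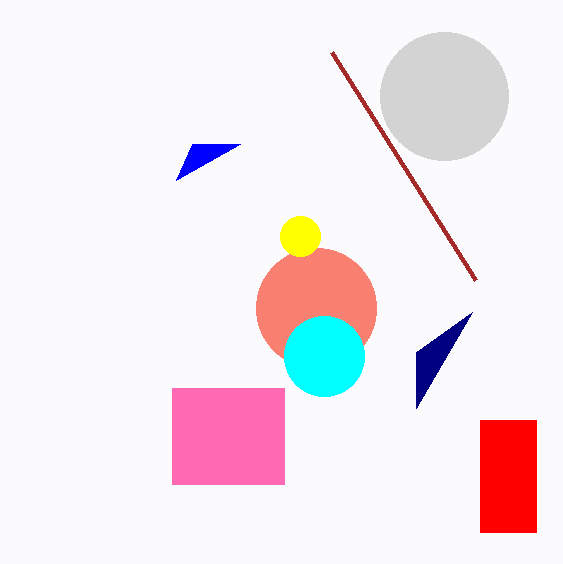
x0_1 = 172; y0_1 = 388; x1_1 = 284; y1_1 = 484; x_2 = 444; y_2 = 96; r_2 = 64; x_3 = 316; y_3 = 308; r_3 = 60; x0_4 = 416; y0_4 = 352; x0_5 = 476; y0_5 = 280; x2_6 = 192; y2_6 = 144; x_7 = 300; y_7 = 236; r_7 = 20; x_8 = 324; y_8 = 356; x0_9 = 480; y0_9 = 420; x1_9 = 536; y1_9 = 532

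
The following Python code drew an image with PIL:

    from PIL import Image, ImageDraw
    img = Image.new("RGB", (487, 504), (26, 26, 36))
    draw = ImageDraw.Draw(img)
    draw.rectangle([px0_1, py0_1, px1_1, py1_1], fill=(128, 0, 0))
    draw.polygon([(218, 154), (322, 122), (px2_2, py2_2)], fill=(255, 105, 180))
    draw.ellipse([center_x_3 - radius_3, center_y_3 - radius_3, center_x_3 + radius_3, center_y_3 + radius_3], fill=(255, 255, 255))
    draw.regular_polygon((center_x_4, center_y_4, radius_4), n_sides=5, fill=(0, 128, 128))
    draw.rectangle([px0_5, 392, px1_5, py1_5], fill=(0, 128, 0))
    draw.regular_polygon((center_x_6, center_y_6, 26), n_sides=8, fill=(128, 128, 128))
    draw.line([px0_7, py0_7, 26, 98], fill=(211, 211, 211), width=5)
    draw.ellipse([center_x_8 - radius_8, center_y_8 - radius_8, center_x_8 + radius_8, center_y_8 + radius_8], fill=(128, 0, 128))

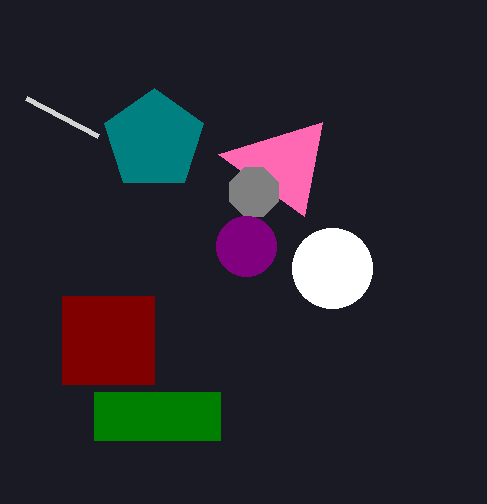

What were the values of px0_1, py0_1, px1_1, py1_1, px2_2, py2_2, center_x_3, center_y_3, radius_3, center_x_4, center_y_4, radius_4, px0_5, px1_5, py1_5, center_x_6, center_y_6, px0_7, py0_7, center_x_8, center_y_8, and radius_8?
px0_1 = 62
py0_1 = 296
px1_1 = 154
py1_1 = 384
px2_2 = 304
py2_2 = 216
center_x_3 = 332
center_y_3 = 268
radius_3 = 40
center_x_4 = 154
center_y_4 = 140
radius_4 = 52
px0_5 = 94
px1_5 = 220
py1_5 = 440
center_x_6 = 254
center_y_6 = 192
px0_7 = 98
py0_7 = 136
center_x_8 = 246
center_y_8 = 246
radius_8 = 30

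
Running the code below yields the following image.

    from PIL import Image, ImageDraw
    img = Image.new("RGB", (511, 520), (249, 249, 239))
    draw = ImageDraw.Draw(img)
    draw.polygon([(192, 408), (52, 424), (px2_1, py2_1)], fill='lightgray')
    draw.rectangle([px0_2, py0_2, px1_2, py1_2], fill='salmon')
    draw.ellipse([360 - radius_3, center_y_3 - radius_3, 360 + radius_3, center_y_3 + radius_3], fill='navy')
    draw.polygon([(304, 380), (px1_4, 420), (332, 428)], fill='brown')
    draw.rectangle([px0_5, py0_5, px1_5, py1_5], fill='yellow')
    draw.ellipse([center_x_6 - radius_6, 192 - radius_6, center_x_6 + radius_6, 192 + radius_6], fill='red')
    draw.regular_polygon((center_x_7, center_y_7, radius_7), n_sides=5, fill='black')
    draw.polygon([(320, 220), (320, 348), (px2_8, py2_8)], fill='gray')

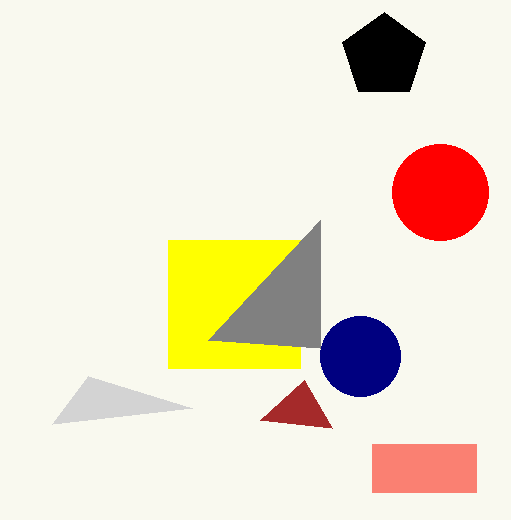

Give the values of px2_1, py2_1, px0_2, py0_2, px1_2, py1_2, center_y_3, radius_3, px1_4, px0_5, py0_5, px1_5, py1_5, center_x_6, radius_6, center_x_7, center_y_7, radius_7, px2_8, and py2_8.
px2_1 = 88; py2_1 = 376; px0_2 = 372; py0_2 = 444; px1_2 = 476; py1_2 = 492; center_y_3 = 356; radius_3 = 40; px1_4 = 260; px0_5 = 168; py0_5 = 240; px1_5 = 300; py1_5 = 368; center_x_6 = 440; radius_6 = 48; center_x_7 = 384; center_y_7 = 56; radius_7 = 44; px2_8 = 208; py2_8 = 340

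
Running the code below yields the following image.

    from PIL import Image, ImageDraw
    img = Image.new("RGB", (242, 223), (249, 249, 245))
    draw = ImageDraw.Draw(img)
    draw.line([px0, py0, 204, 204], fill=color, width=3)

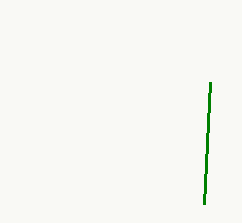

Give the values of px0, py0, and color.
px0 = 210
py0 = 82
color = 'green'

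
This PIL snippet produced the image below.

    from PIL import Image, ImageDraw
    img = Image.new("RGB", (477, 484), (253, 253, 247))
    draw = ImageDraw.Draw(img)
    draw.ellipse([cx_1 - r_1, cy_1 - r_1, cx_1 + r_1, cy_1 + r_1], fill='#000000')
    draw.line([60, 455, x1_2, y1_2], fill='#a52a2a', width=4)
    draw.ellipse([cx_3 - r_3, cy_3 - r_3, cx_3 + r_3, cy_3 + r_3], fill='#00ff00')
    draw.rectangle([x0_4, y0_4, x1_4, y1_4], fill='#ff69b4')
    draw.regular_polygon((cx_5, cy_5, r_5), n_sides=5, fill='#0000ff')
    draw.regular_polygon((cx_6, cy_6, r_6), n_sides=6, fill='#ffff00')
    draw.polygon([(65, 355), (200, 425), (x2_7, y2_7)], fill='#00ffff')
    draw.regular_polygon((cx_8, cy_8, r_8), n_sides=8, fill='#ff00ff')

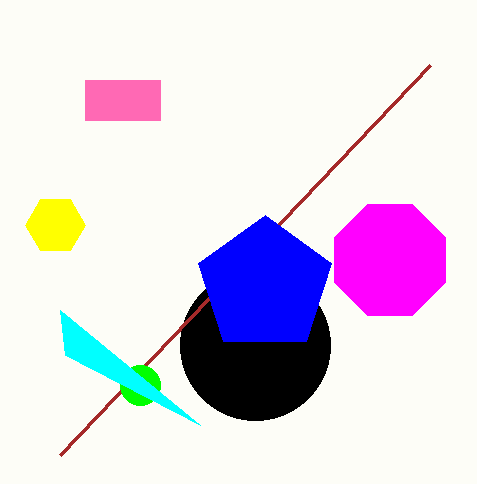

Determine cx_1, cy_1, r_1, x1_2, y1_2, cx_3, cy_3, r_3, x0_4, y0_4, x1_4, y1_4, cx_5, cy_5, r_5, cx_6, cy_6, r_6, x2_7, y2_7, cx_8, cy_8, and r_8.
cx_1 = 255; cy_1 = 345; r_1 = 75; x1_2 = 430; y1_2 = 65; cx_3 = 140; cy_3 = 385; r_3 = 20; x0_4 = 85; y0_4 = 80; x1_4 = 160; y1_4 = 120; cx_5 = 265; cy_5 = 285; r_5 = 70; cx_6 = 55; cy_6 = 225; r_6 = 30; x2_7 = 60; y2_7 = 310; cx_8 = 390; cy_8 = 260; r_8 = 60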